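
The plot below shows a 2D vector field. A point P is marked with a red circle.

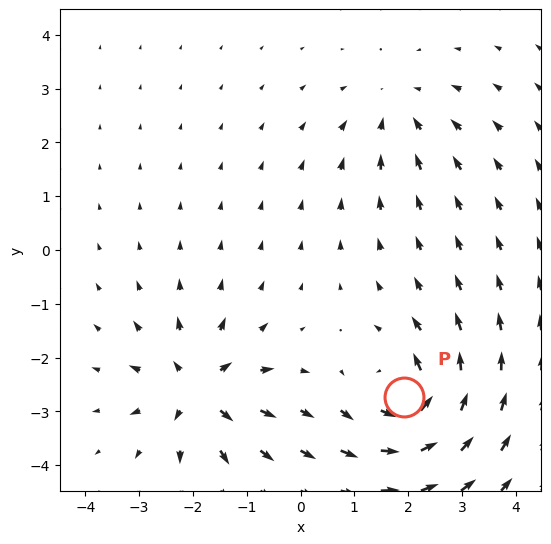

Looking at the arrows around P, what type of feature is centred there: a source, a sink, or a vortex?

At P (1.9, -2.7) the arrows circulate counterclockwise. Divergence ≈0, curl about +6 — near-zero divergence with nonzero curl is a vortex.

vortex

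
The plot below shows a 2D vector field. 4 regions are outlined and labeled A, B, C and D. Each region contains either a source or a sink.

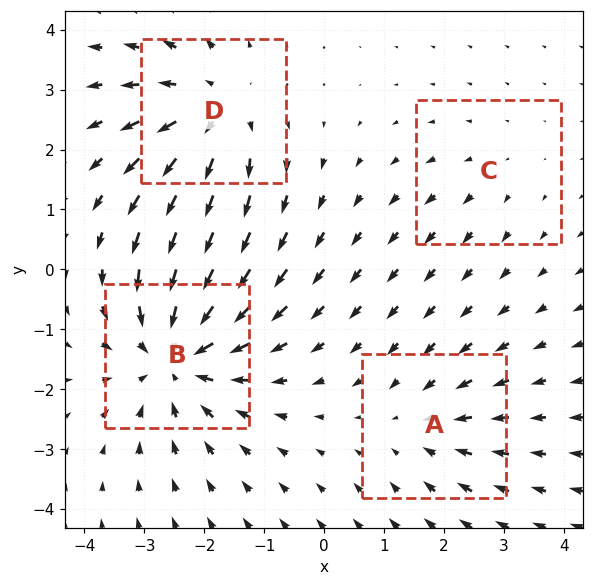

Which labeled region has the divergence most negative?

B

Divergence at each region's feature centre — A: about -3, B: about -6, C: about +2, D: about +5. Region B is most negative.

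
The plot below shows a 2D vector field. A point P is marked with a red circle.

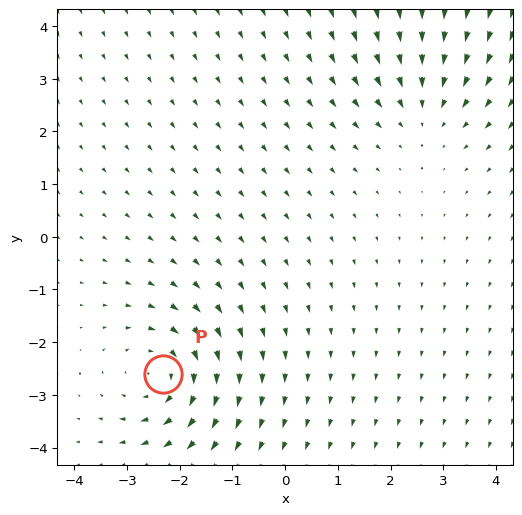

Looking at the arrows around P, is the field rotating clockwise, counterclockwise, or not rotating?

clockwise

Near P at (-2.3, -2.6) the arrows circulate clockwise. The curl (z-component) there is about -3; negative curl means clockwise rotation.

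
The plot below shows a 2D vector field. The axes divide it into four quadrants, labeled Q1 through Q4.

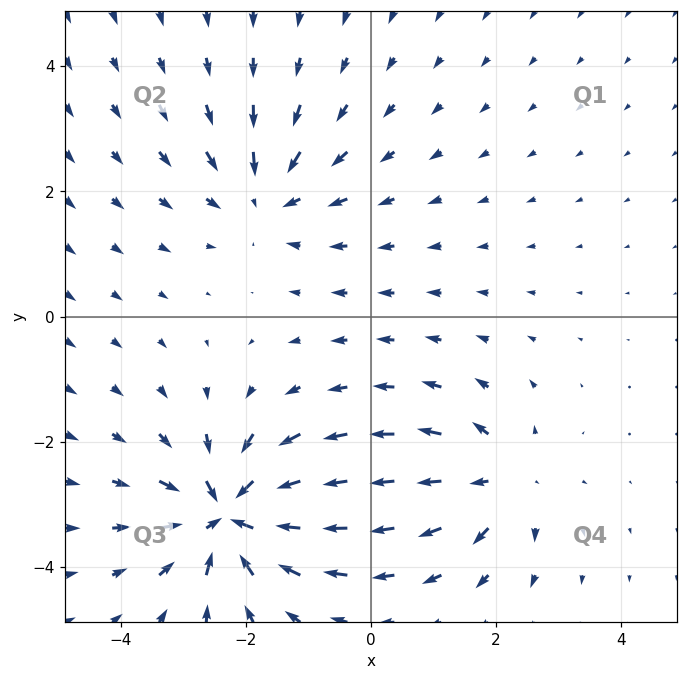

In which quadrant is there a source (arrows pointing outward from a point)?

Q4

The source sits at approximately (2.1, -2.6), which lies in quadrant Q4. The divergence there is about +4, positive as expected for a source.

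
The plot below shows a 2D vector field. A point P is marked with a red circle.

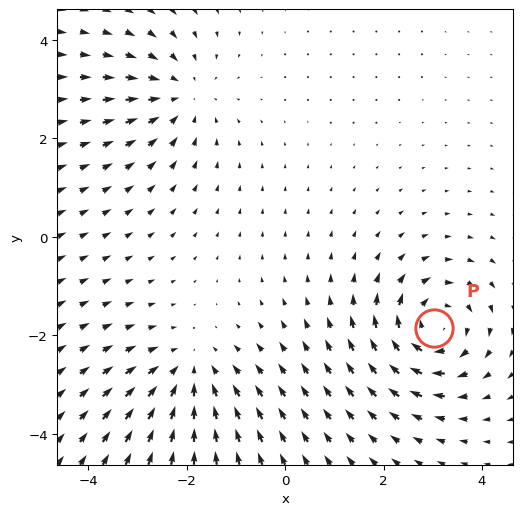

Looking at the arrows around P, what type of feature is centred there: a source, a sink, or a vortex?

vortex

At P (3.0, -1.9) the arrows circulate clockwise. Divergence ≈0, curl about -4 — near-zero divergence with nonzero curl is a vortex.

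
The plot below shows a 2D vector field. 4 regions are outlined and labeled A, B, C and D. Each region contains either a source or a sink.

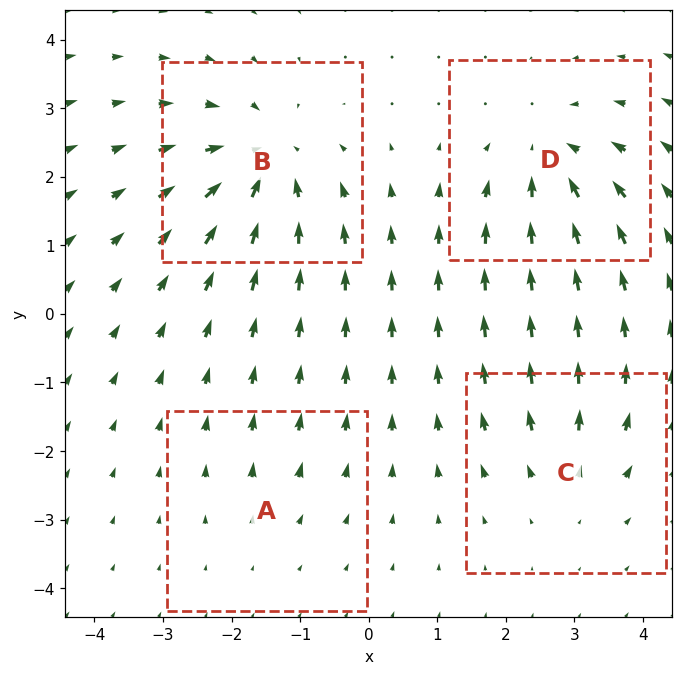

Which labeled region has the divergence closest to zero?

A

Divergence at each region's feature centre — A: about +2, B: about -6, C: about +3, D: about -5. Region A is closest to zero.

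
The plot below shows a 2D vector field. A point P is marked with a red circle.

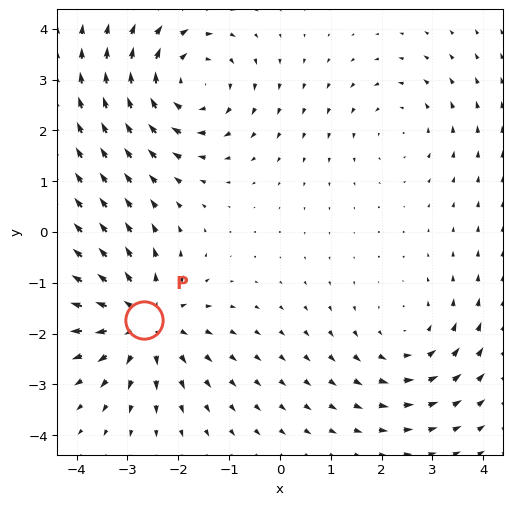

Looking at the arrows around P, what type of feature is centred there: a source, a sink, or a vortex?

source

At P (-2.7, -1.7) the arrows spread outward. Divergence about +5, curl ≈0 — positive divergence with near-zero curl is a source.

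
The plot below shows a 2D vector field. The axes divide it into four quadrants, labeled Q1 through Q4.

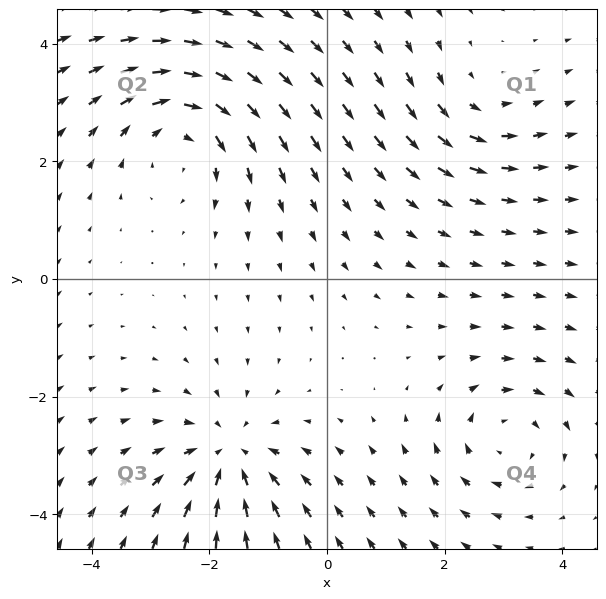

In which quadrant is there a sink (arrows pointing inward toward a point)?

Q3

The sink sits at approximately (-1.7, -3.0), which lies in quadrant Q3. The divergence there is about -5, negative as expected for a sink.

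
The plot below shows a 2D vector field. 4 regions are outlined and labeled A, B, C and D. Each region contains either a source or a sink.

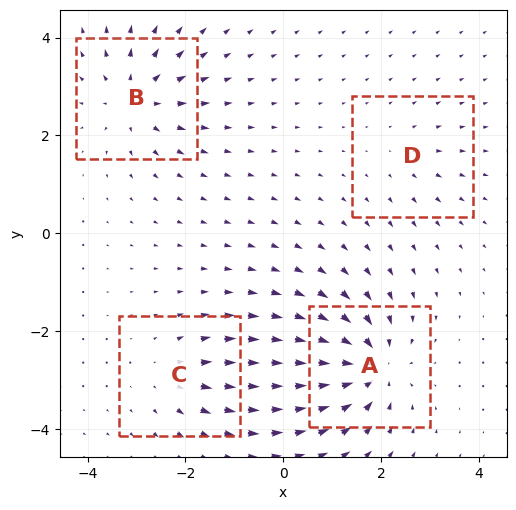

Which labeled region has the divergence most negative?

A

Divergence at each region's feature centre — A: about -8, B: about +6, C: about +4, D: about +2. Region A is most negative.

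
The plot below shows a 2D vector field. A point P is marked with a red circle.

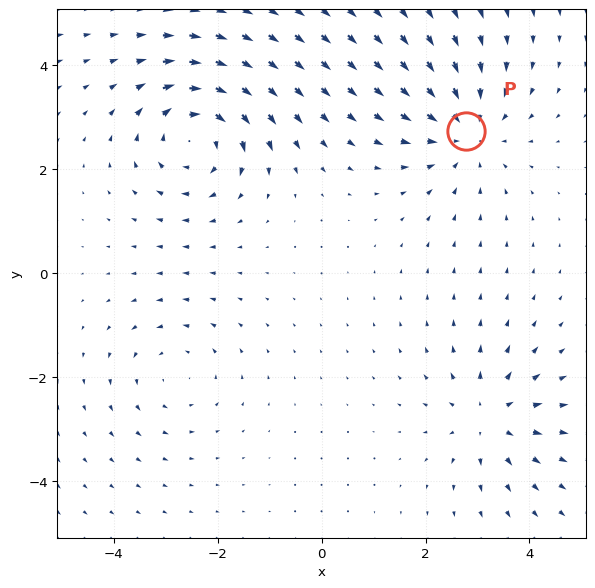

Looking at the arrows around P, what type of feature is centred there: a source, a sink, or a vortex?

sink

At P (2.8, 2.7) the arrows converge inward. Divergence about -4, curl ≈0 — negative divergence with near-zero curl is a sink.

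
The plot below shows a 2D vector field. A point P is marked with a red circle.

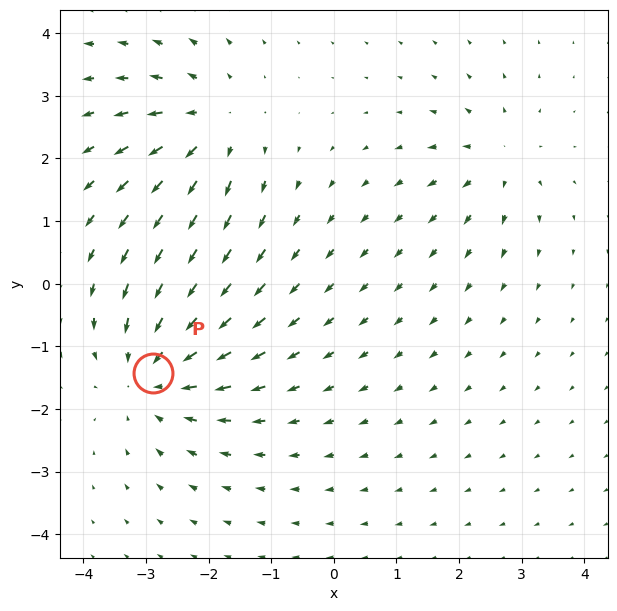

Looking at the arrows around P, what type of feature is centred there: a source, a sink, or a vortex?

sink

At P (-2.9, -1.4) the arrows converge inward. Divergence about -4, curl ≈0 — negative divergence with near-zero curl is a sink.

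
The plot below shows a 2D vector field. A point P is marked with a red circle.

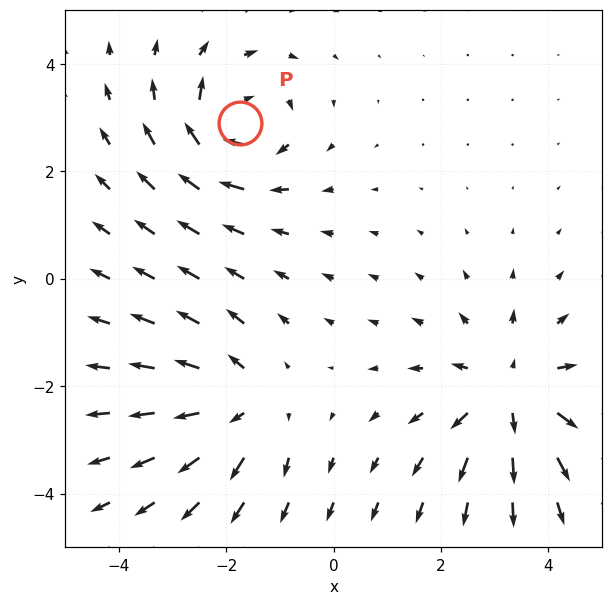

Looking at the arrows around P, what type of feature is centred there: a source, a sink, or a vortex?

At P (-1.7, 2.9) the arrows circulate clockwise. Divergence ≈0, curl about -5 — near-zero divergence with nonzero curl is a vortex.

vortex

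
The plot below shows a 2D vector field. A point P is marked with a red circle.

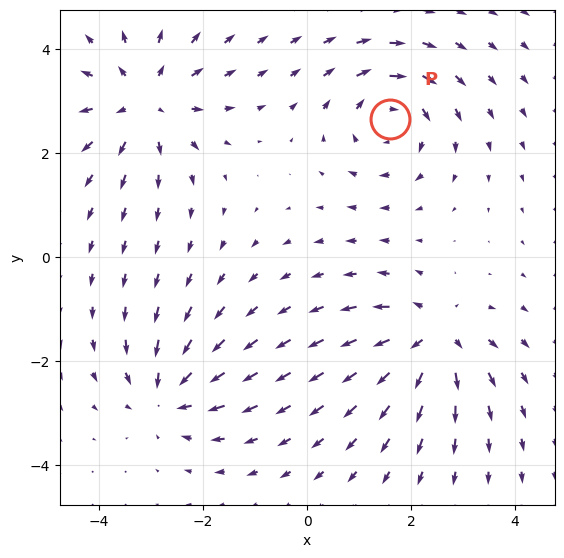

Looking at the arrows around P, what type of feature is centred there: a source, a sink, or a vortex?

At P (1.6, 2.7) the arrows circulate clockwise. Divergence ≈0, curl about -4 — near-zero divergence with nonzero curl is a vortex.

vortex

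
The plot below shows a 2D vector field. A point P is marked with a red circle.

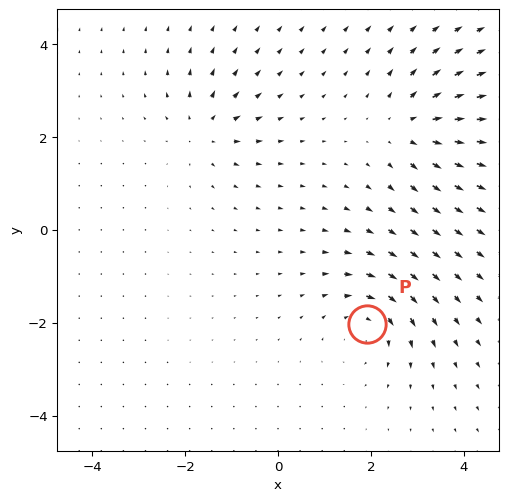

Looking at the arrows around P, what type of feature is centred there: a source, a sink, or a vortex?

vortex

At P (1.9, -2.0) the arrows circulate clockwise. Divergence ≈0, curl about -4 — near-zero divergence with nonzero curl is a vortex.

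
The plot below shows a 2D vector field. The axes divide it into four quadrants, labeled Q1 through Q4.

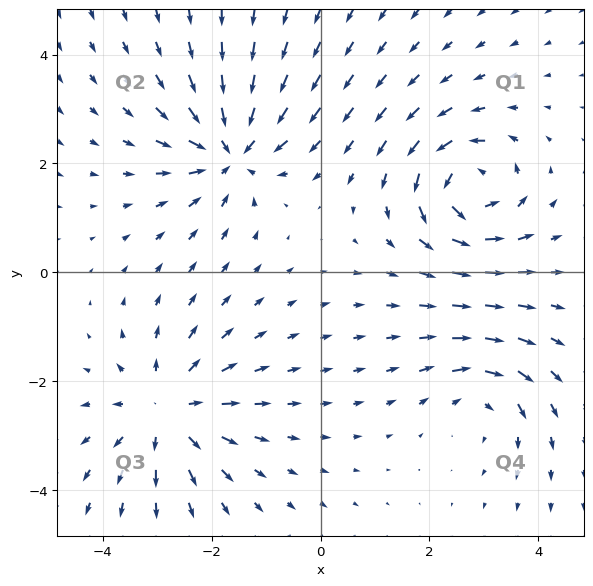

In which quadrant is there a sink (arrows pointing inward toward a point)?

The sink sits at approximately (-1.6, 2.2), which lies in quadrant Q2. The divergence there is about -5, negative as expected for a sink.

Q2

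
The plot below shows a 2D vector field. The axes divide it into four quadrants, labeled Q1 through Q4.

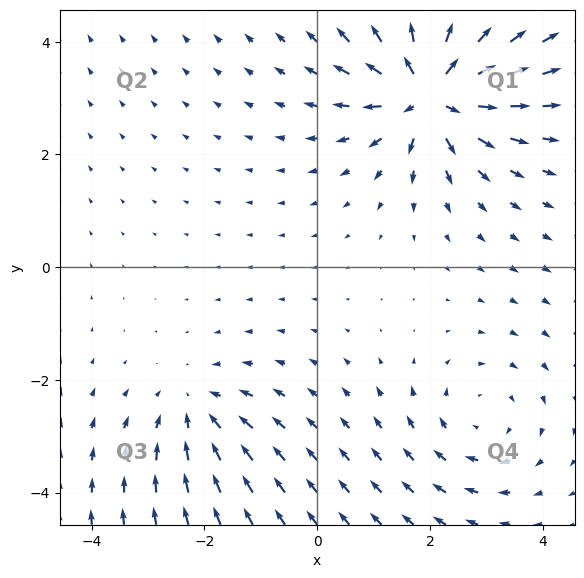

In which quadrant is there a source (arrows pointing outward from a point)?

Q1

The source sits at approximately (2.0, 3.1), which lies in quadrant Q1. The divergence there is about +6, positive as expected for a source.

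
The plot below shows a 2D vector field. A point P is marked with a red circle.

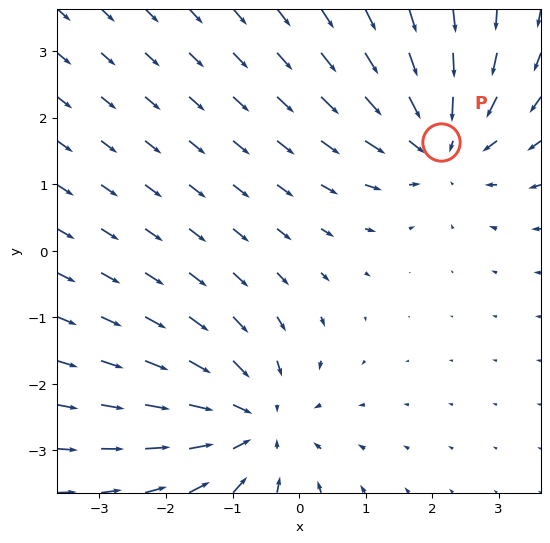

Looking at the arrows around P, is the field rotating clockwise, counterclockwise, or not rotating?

not rotating

Near P at (2.1, 1.6) the arrows show no circulation. The curl there is ≈0.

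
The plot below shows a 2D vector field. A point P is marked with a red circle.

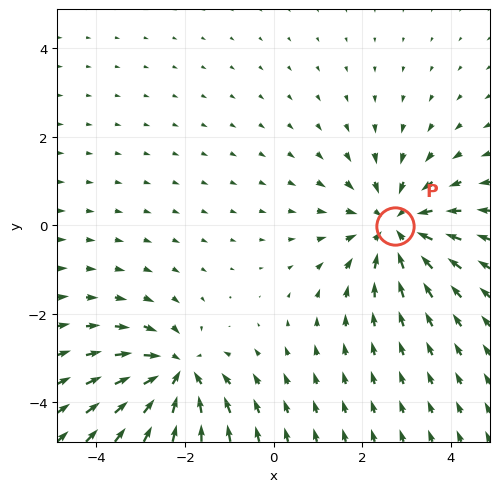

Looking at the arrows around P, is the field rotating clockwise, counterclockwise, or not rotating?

not rotating

Near P at (2.7, -0.0) the arrows show no circulation. The curl there is ≈0.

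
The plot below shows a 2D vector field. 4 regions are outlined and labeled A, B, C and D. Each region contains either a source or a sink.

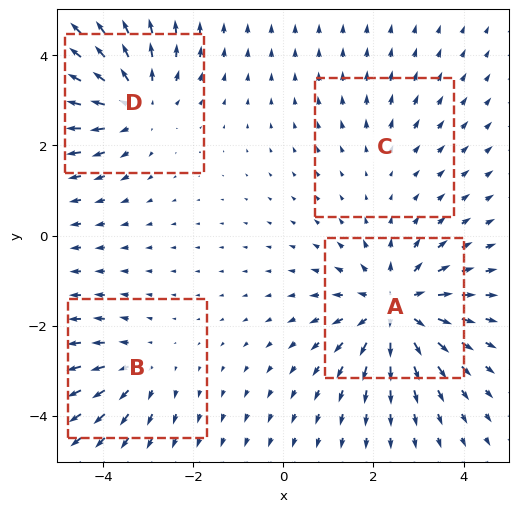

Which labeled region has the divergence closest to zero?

Divergence at each region's feature centre — A: about +6, B: about +3, C: about +2, D: about +5. Region C is closest to zero.

C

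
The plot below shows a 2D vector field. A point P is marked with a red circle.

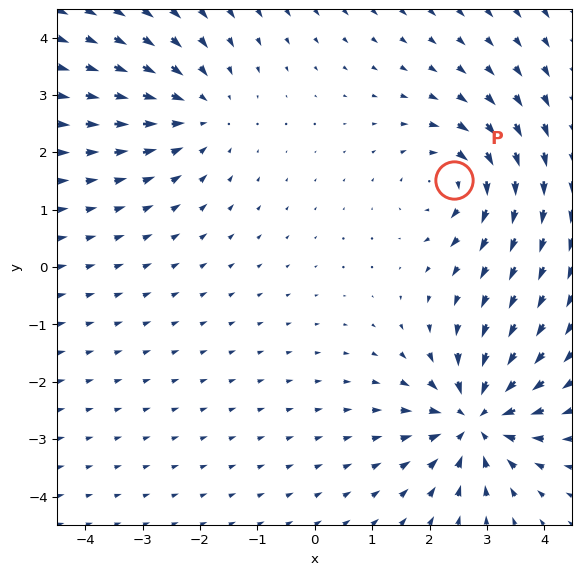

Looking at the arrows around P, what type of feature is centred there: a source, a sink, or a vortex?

At P (2.4, 1.5) the arrows circulate clockwise. Divergence ≈0, curl about -5 — near-zero divergence with nonzero curl is a vortex.

vortex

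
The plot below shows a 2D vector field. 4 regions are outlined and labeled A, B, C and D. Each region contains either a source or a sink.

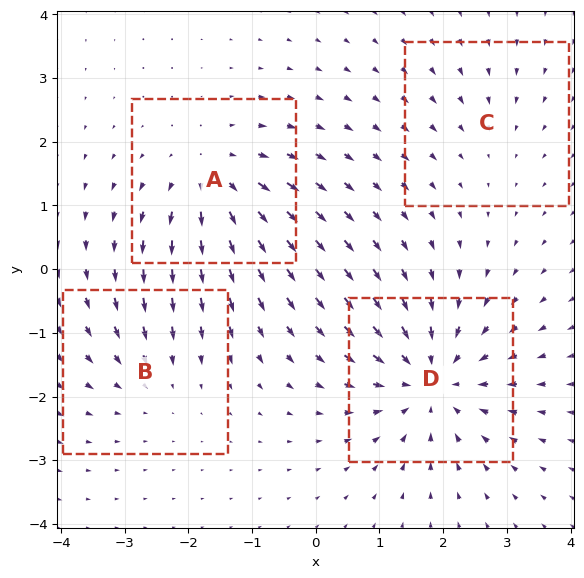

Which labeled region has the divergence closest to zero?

Divergence at each region's feature centre — A: about +5, B: about -3, C: about -2, D: about -6. Region C is closest to zero.

C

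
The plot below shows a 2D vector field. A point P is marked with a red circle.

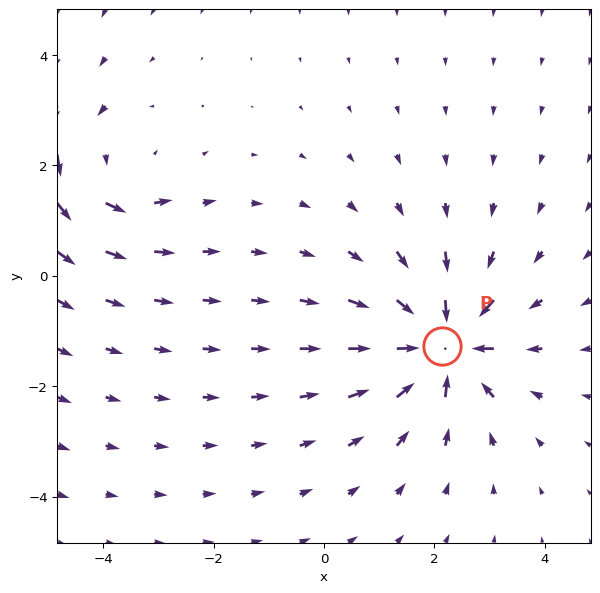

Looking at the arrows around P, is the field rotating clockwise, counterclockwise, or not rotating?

Near P at (2.1, -1.3) the arrows show no circulation. The curl there is ≈0.

not rotating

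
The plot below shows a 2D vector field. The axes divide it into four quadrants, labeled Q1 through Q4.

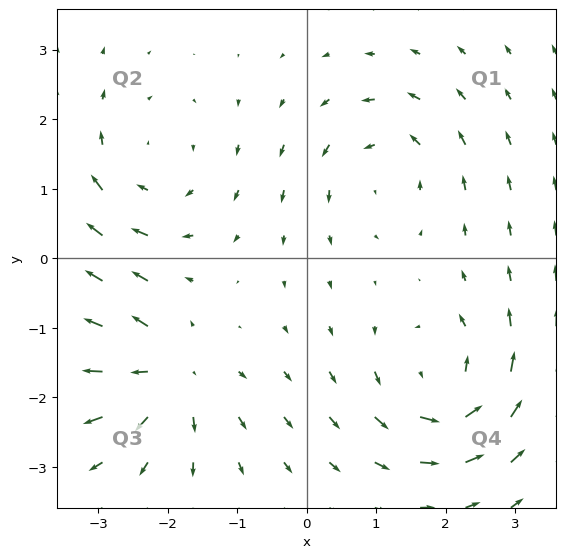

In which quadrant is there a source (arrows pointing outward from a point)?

The source sits at approximately (-2.0, -1.7), which lies in quadrant Q3. The divergence there is about +6, positive as expected for a source.

Q3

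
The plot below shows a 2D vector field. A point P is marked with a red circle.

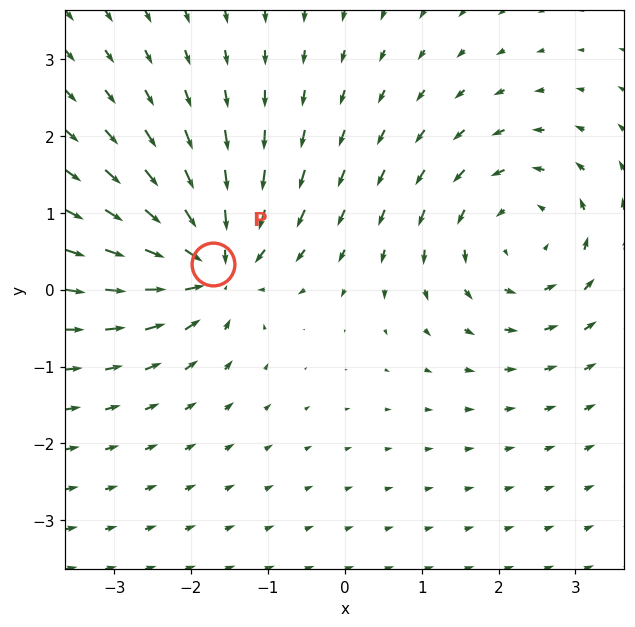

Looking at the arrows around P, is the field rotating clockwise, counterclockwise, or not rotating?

Near P at (-1.7, 0.3) the arrows show no circulation. The curl there is ≈0.

not rotating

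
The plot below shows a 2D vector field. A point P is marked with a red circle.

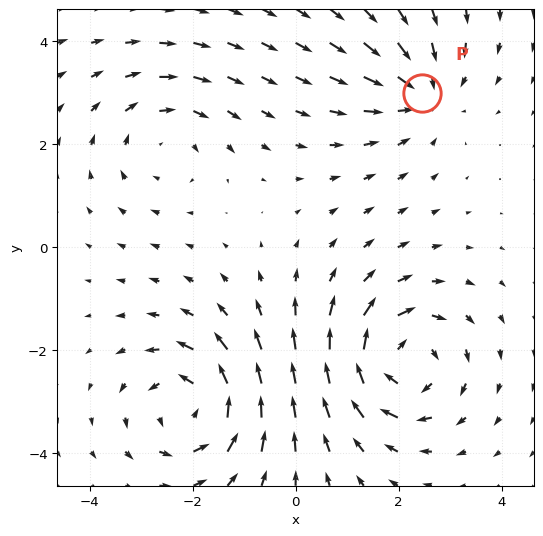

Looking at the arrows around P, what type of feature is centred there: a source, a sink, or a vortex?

sink

At P (2.4, 3.0) the arrows converge inward. Divergence about -3, curl ≈0 — negative divergence with near-zero curl is a sink.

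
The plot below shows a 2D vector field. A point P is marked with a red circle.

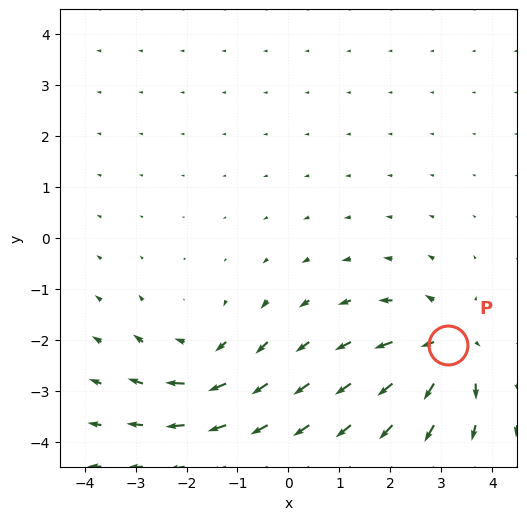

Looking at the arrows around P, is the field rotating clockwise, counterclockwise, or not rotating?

not rotating

Near P at (3.1, -2.1) the arrows show no circulation. The curl there is ≈0.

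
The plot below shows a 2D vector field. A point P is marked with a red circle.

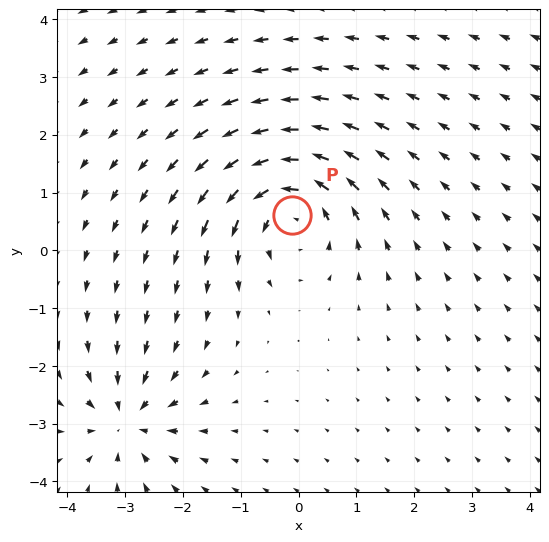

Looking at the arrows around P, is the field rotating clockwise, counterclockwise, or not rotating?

counterclockwise

Near P at (-0.1, 0.6) the arrows circulate counterclockwise. The curl (z-component) there is about +4; positive curl means counterclockwise rotation.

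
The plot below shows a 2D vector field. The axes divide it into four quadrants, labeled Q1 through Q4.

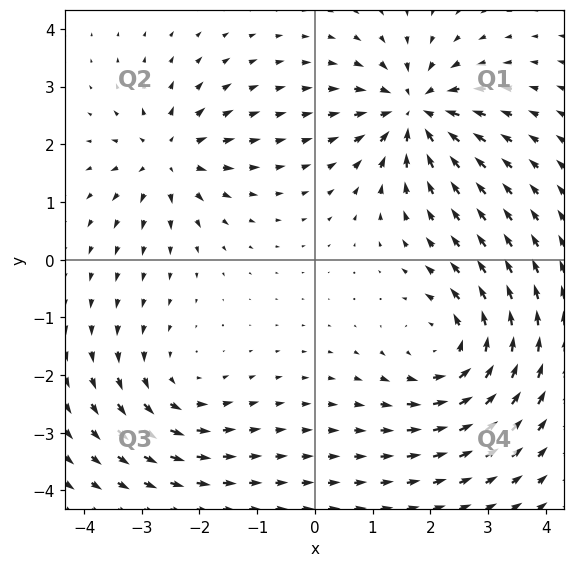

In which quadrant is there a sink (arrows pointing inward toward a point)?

Q1

The sink sits at approximately (1.7, 2.6), which lies in quadrant Q1. The divergence there is about -6, negative as expected for a sink.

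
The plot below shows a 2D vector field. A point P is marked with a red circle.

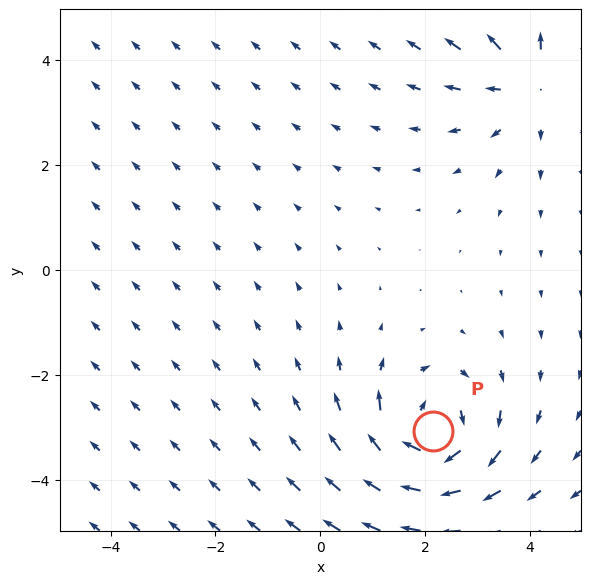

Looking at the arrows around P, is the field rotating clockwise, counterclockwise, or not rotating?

clockwise

Near P at (2.2, -3.1) the arrows circulate clockwise. The curl (z-component) there is about -5; negative curl means clockwise rotation.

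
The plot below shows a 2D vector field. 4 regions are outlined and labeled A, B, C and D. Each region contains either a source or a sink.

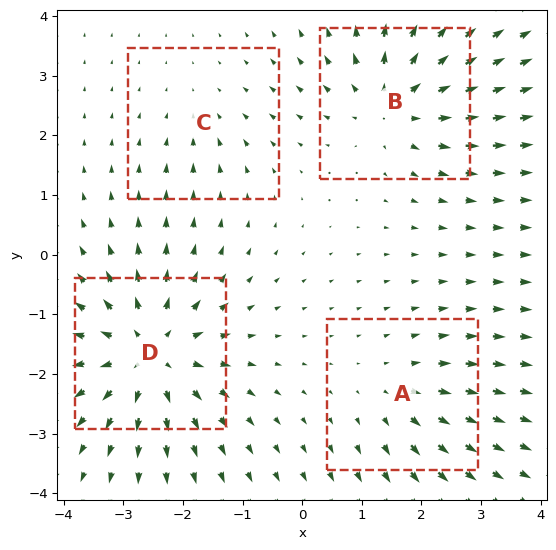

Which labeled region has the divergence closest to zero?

C

Divergence at each region's feature centre — A: about +3, B: about +5, C: about -2, D: about +7. Region C is closest to zero.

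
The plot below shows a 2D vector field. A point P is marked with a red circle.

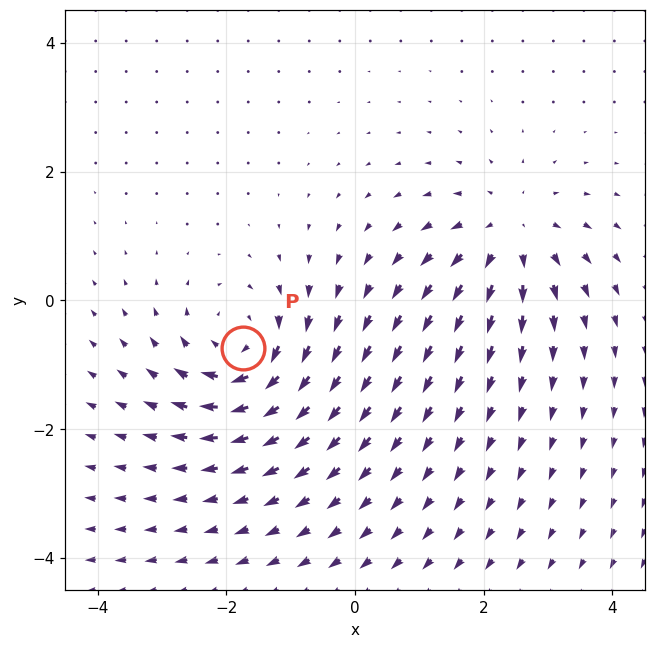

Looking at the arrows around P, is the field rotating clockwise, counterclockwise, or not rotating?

Near P at (-1.7, -0.7) the arrows circulate clockwise. The curl (z-component) there is about -6; negative curl means clockwise rotation.

clockwise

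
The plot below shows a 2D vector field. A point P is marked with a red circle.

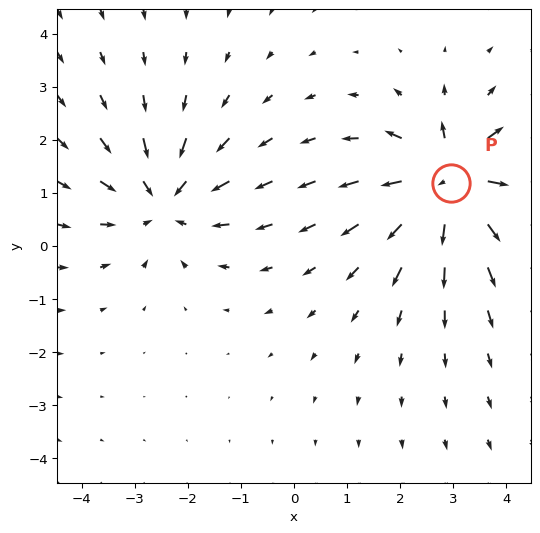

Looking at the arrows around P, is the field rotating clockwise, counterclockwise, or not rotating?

Near P at (3.0, 1.2) the arrows show no circulation. The curl there is ≈0.

not rotating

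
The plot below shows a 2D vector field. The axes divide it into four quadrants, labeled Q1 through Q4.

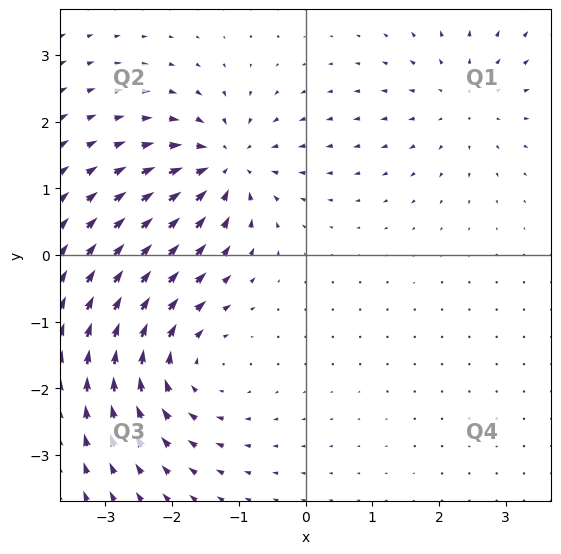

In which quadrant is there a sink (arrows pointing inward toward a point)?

Q2

The sink sits at approximately (-1.2, 1.3), which lies in quadrant Q2. The divergence there is about -5, negative as expected for a sink.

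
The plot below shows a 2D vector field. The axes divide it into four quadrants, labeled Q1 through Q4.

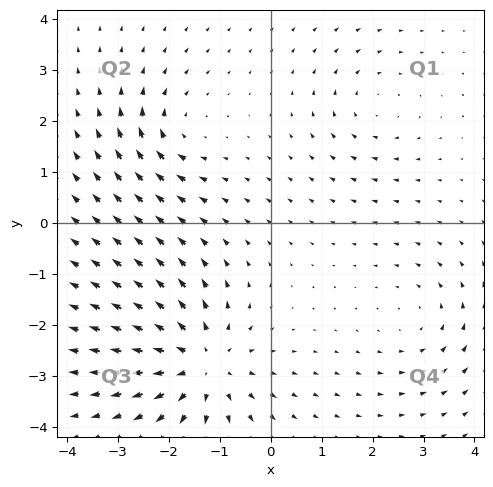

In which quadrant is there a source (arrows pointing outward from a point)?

The source sits at approximately (-1.3, -2.8), which lies in quadrant Q3. The divergence there is about +5, positive as expected for a source.

Q3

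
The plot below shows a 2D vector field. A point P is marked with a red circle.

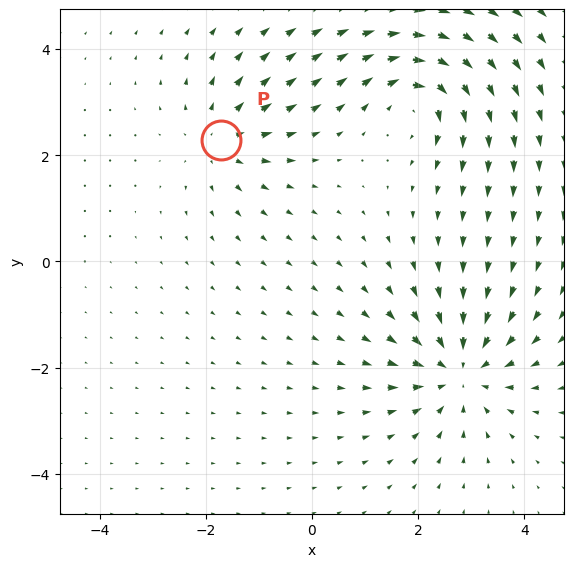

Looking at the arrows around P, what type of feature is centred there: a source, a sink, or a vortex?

source

At P (-1.7, 2.3) the arrows spread outward. Divergence about +3, curl ≈0 — positive divergence with near-zero curl is a source.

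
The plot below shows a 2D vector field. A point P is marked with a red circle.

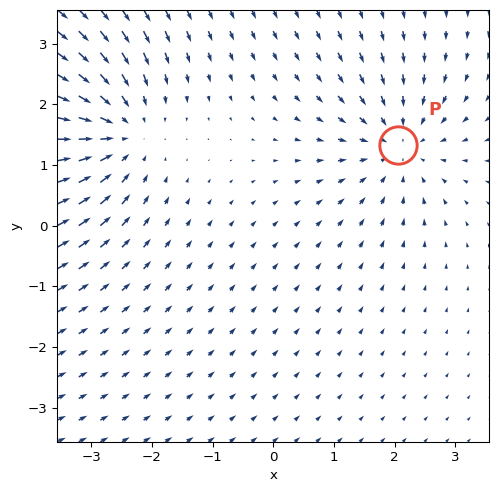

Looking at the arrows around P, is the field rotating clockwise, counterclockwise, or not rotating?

Near P at (2.1, 1.3) the arrows show no circulation. The curl there is ≈0.

not rotating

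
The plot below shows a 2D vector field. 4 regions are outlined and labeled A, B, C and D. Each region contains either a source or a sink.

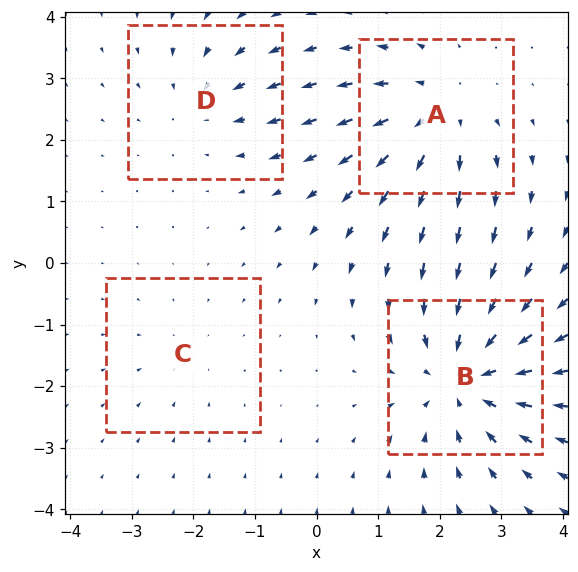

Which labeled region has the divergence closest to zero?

Divergence at each region's feature centre — A: about +4, B: about -6, C: about -2, D: about -3. Region C is closest to zero.

C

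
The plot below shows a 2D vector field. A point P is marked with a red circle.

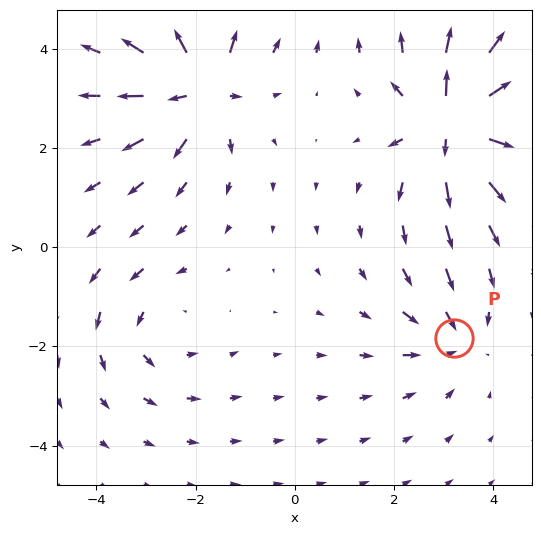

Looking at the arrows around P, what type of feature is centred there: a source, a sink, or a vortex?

sink

At P (3.2, -1.8) the arrows converge inward. Divergence about -3, curl ≈0 — negative divergence with near-zero curl is a sink.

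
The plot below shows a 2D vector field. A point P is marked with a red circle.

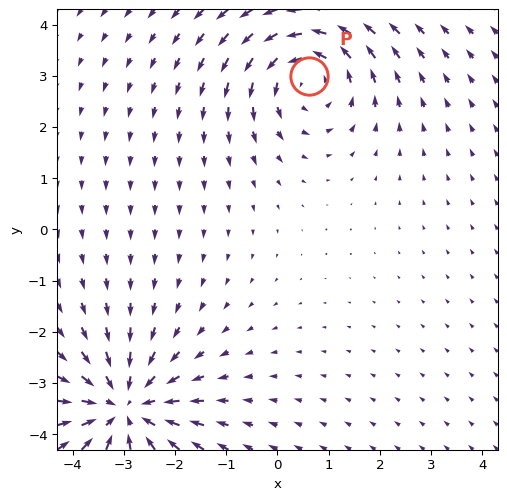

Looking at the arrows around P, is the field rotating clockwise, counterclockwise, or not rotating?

counterclockwise

Near P at (0.6, 3.0) the arrows circulate counterclockwise. The curl (z-component) there is about +4; positive curl means counterclockwise rotation.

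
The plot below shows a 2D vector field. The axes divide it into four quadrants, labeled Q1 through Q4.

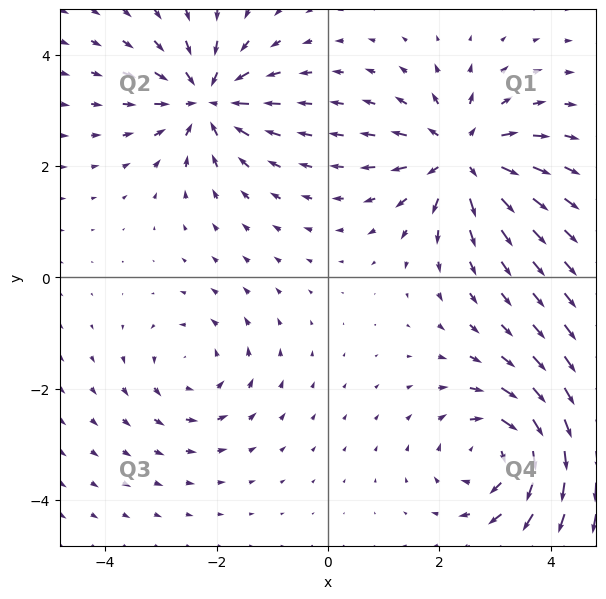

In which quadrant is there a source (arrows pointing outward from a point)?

The source sits at approximately (2.4, 2.2), which lies in quadrant Q1. The divergence there is about +6, positive as expected for a source.

Q1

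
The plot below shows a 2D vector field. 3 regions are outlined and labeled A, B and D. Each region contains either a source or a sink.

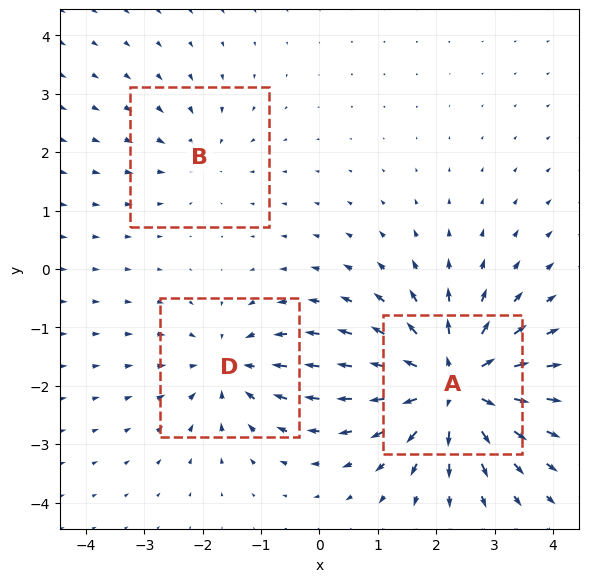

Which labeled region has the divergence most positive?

A

Divergence at each region's feature centre — A: about +6, B: about -2, D: about -3. Region A is most positive.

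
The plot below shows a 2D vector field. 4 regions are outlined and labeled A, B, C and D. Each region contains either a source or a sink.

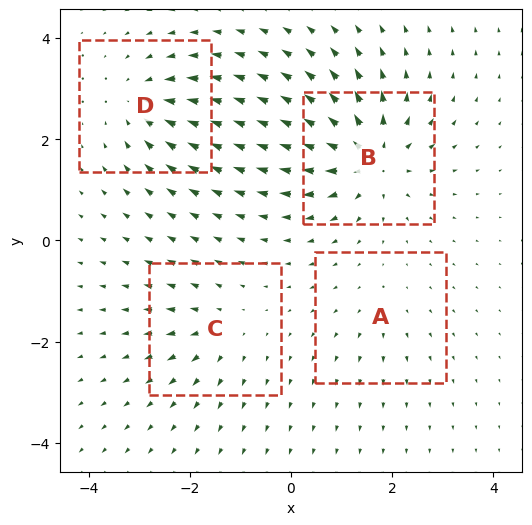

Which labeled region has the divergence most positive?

Divergence at each region's feature centre — A: about +2, B: about +8, C: about +4, D: about -5. Region B is most positive.

B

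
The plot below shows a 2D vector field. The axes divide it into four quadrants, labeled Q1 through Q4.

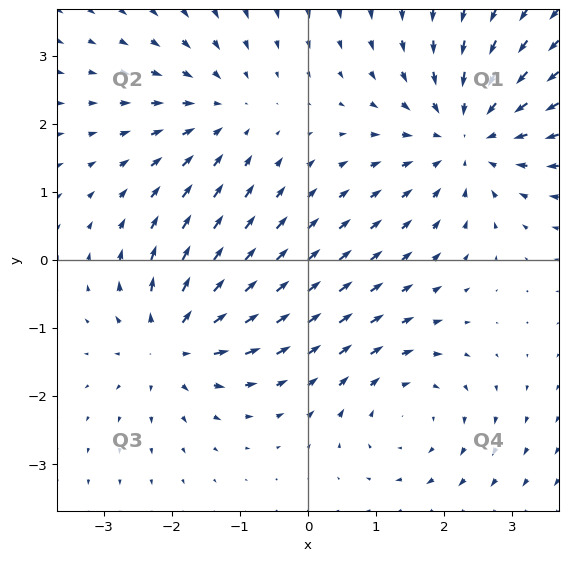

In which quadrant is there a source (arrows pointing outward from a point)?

Q3

The source sits at approximately (-2.0, -1.2), which lies in quadrant Q3. The divergence there is about +5, positive as expected for a source.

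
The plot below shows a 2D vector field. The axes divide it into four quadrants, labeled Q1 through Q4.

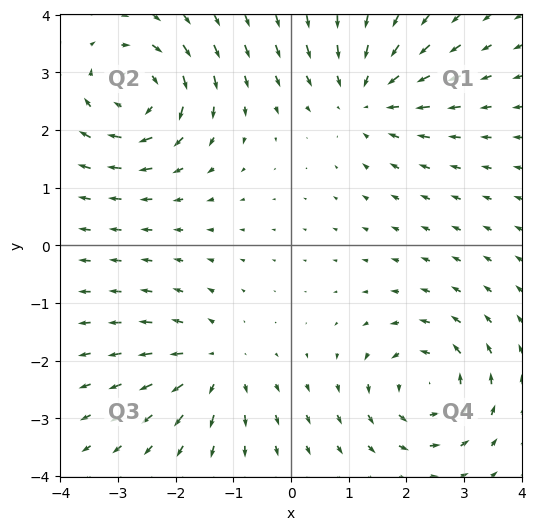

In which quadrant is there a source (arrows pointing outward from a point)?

The source sits at approximately (-1.3, -2.1), which lies in quadrant Q3. The divergence there is about +4, positive as expected for a source.

Q3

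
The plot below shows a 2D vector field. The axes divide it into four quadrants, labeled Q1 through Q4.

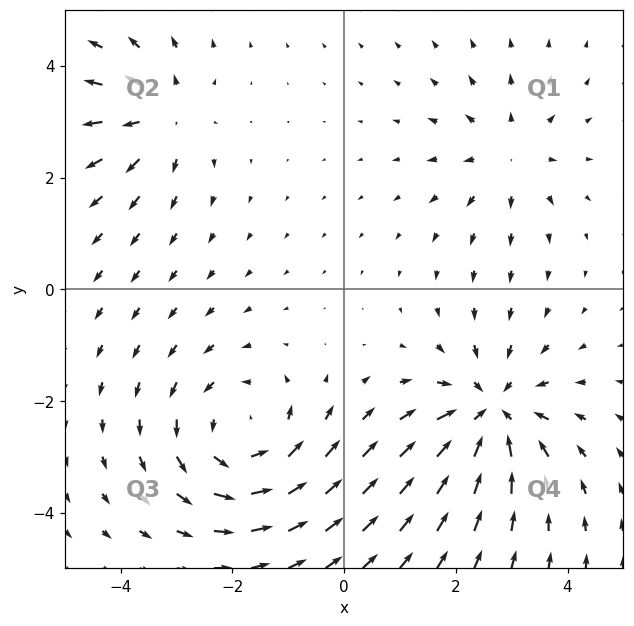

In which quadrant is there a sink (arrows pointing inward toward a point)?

Q4

The sink sits at approximately (2.6, -2.2), which lies in quadrant Q4. The divergence there is about -5, negative as expected for a sink.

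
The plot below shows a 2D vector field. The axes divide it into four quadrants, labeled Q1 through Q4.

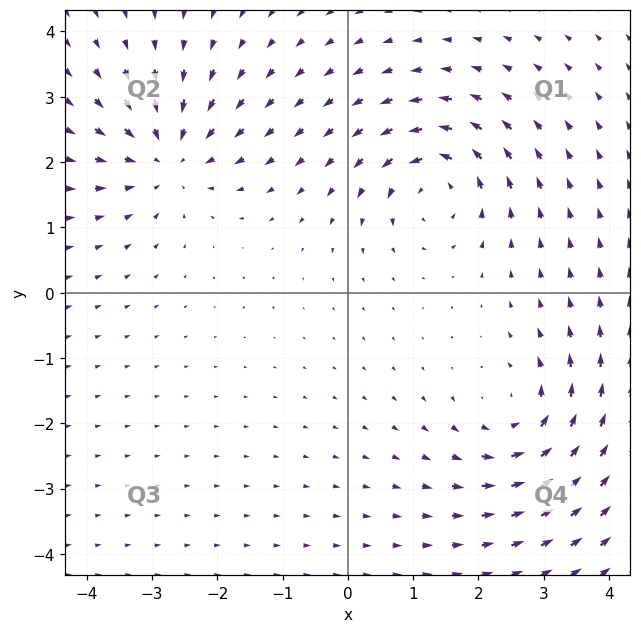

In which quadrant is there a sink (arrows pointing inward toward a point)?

Q2

The sink sits at approximately (-2.8, 2.1), which lies in quadrant Q2. The divergence there is about -5, negative as expected for a sink.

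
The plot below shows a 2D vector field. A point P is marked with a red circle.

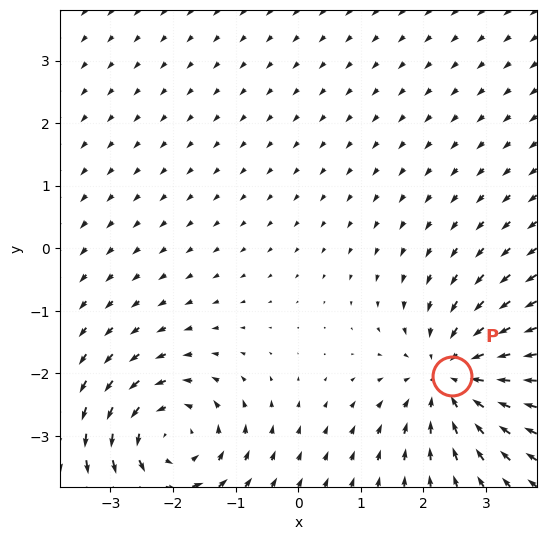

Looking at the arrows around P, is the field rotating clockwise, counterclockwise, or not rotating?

Near P at (2.5, -2.0) the arrows show no circulation. The curl there is ≈0.

not rotating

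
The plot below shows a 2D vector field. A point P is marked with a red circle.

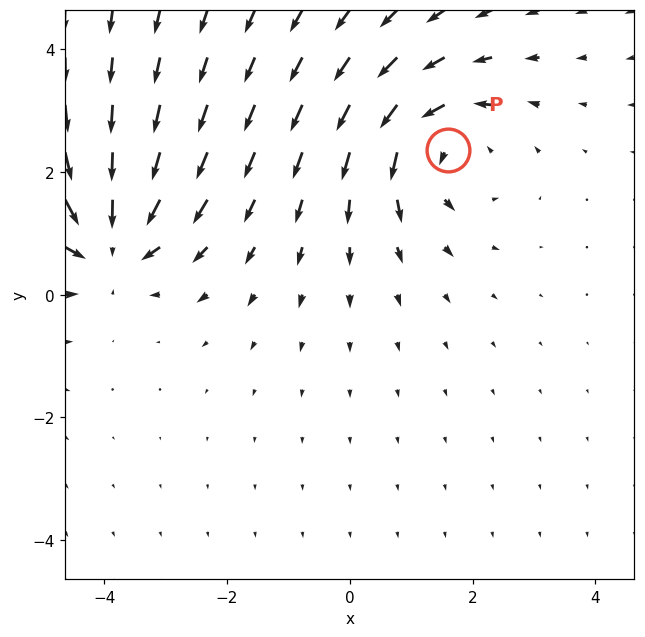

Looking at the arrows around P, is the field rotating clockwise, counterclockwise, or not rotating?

counterclockwise

Near P at (1.6, 2.4) the arrows circulate counterclockwise. The curl (z-component) there is about +3; positive curl means counterclockwise rotation.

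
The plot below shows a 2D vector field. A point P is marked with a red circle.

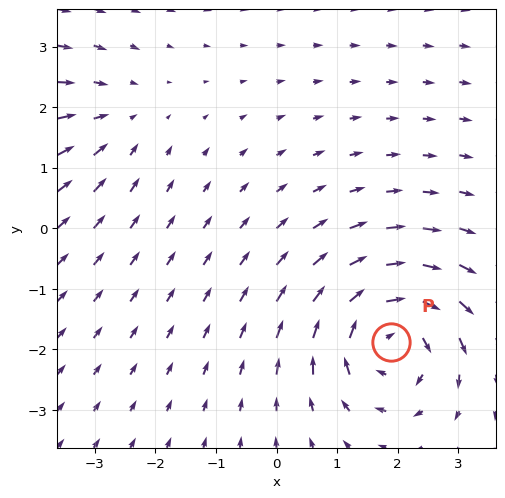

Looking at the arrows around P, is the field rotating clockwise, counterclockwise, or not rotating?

clockwise

Near P at (1.9, -1.9) the arrows circulate clockwise. The curl (z-component) there is about -6; negative curl means clockwise rotation.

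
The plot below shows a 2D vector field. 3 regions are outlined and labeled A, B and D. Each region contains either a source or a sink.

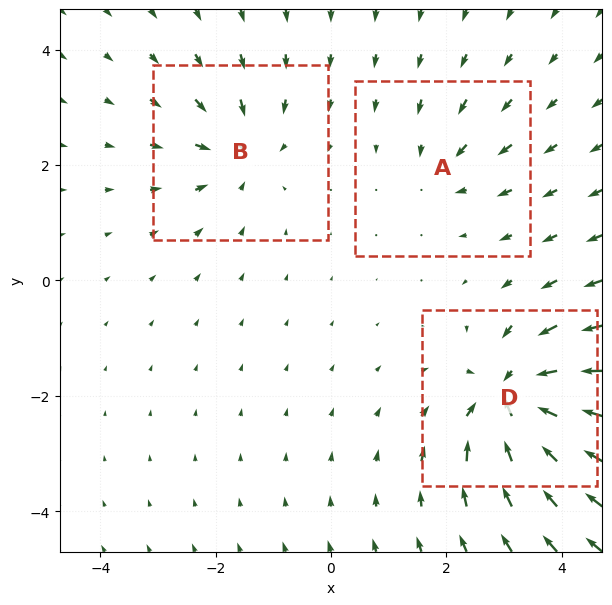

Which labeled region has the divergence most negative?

D

Divergence at each region's feature centre — A: about -2, B: about -4, D: about -6. Region D is most negative.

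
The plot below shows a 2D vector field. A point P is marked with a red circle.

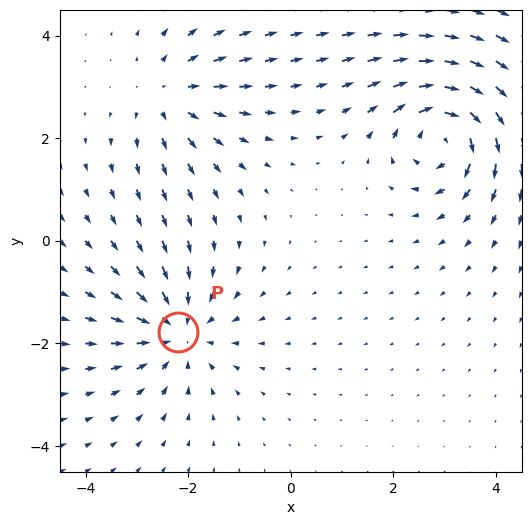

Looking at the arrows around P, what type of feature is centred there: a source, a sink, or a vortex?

At P (-2.2, -1.8) the arrows converge inward. Divergence about -4, curl ≈0 — negative divergence with near-zero curl is a sink.

sink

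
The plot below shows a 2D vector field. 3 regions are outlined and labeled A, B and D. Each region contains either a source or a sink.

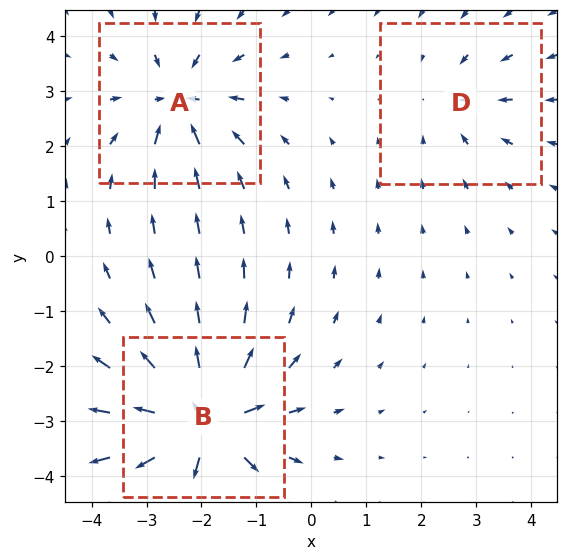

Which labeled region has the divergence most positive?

Divergence at each region's feature centre — A: about -4, B: about +6, D: about -2. Region B is most positive.

B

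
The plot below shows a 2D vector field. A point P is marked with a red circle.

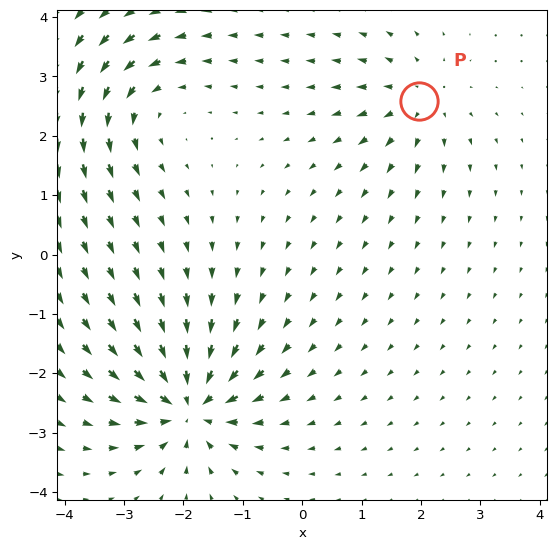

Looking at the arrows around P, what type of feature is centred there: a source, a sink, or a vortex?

source

At P (2.0, 2.6) the arrows spread outward. Divergence about +3, curl ≈0 — positive divergence with near-zero curl is a source.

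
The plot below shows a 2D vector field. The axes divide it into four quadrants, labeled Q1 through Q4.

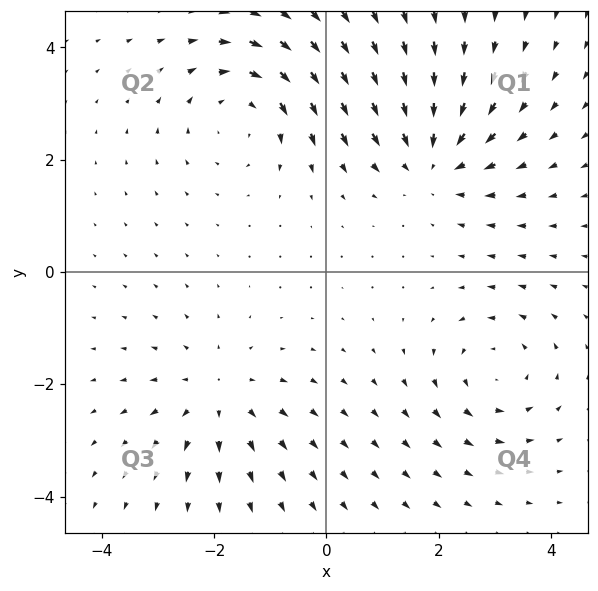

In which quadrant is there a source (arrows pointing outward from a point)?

The source sits at approximately (-1.9, -2.2), which lies in quadrant Q3. The divergence there is about +2, positive as expected for a source.

Q3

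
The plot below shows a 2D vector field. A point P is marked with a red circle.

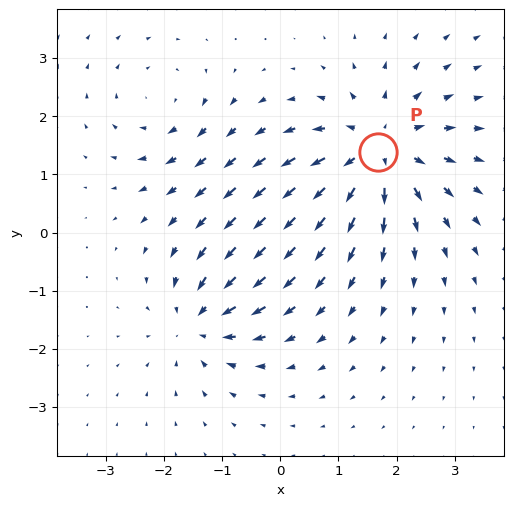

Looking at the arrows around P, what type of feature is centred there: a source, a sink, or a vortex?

source

At P (1.7, 1.4) the arrows spread outward. Divergence about +5, curl ≈0 — positive divergence with near-zero curl is a source.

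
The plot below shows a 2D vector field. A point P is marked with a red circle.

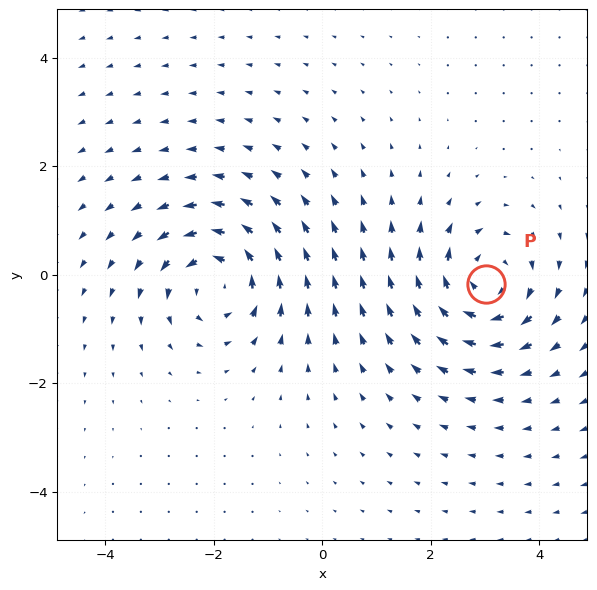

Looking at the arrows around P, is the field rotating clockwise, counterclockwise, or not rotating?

clockwise

Near P at (3.0, -0.2) the arrows circulate clockwise. The curl (z-component) there is about -6; negative curl means clockwise rotation.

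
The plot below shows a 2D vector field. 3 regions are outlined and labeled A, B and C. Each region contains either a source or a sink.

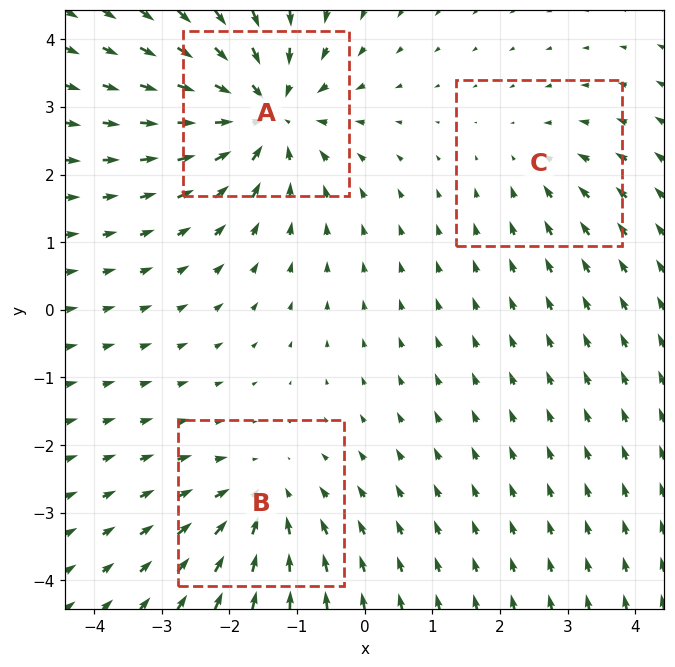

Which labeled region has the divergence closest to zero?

C

Divergence at each region's feature centre — A: about -5, B: about -3, C: about -2. Region C is closest to zero.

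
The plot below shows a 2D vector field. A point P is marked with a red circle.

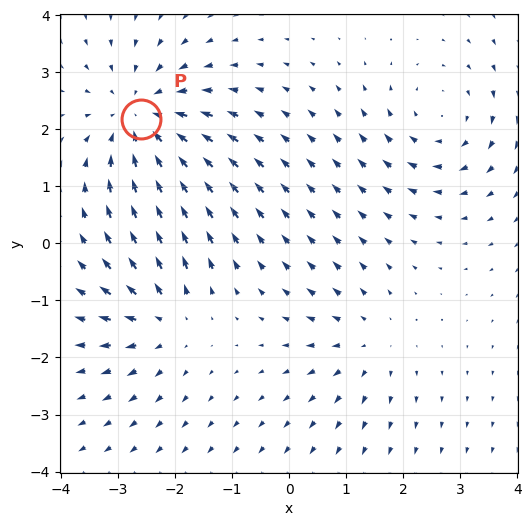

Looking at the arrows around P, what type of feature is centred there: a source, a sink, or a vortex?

At P (-2.6, 2.2) the arrows converge inward. Divergence about -4, curl ≈0 — negative divergence with near-zero curl is a sink.

sink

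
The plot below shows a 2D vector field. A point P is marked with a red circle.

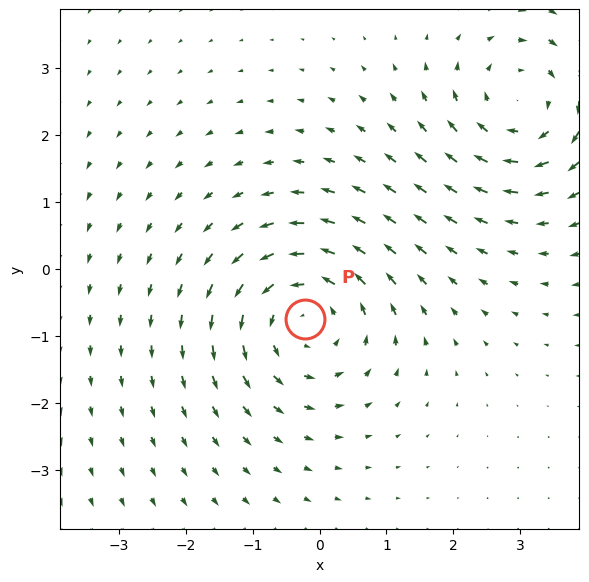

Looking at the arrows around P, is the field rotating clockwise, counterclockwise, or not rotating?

counterclockwise

Near P at (-0.2, -0.7) the arrows circulate counterclockwise. The curl (z-component) there is about +4; positive curl means counterclockwise rotation.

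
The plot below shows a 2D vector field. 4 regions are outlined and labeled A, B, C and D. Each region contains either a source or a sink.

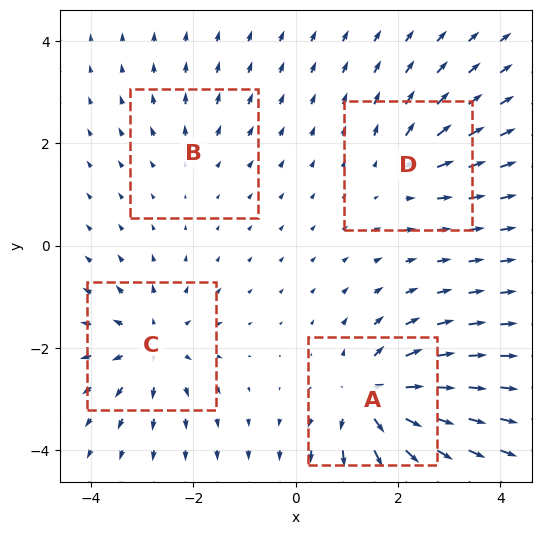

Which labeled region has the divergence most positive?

Divergence at each region's feature centre — A: about +8, B: about +2, C: about +5, D: about +4. Region A is most positive.

A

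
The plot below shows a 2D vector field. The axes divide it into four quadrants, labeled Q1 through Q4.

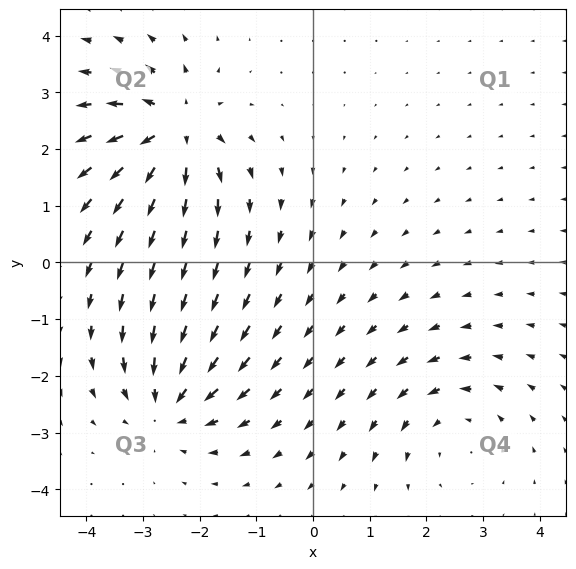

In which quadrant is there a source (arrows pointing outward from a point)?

Q2

The source sits at approximately (-2.4, 2.3), which lies in quadrant Q2. The divergence there is about +7, positive as expected for a source.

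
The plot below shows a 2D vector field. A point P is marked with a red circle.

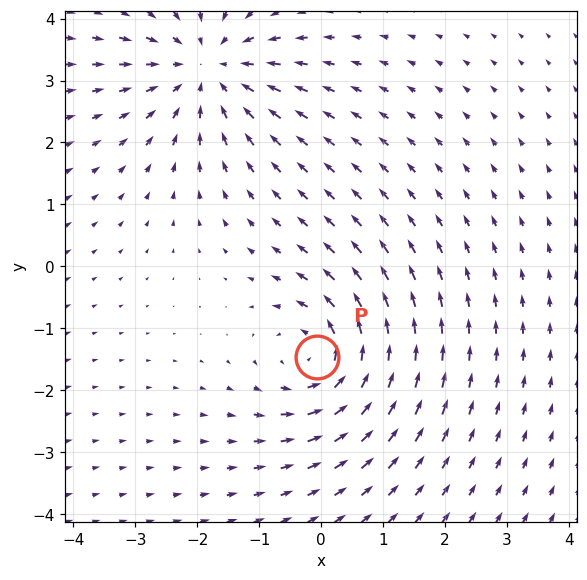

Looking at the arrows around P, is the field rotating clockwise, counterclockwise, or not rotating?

Near P at (-0.1, -1.5) the arrows circulate counterclockwise. The curl (z-component) there is about +4; positive curl means counterclockwise rotation.

counterclockwise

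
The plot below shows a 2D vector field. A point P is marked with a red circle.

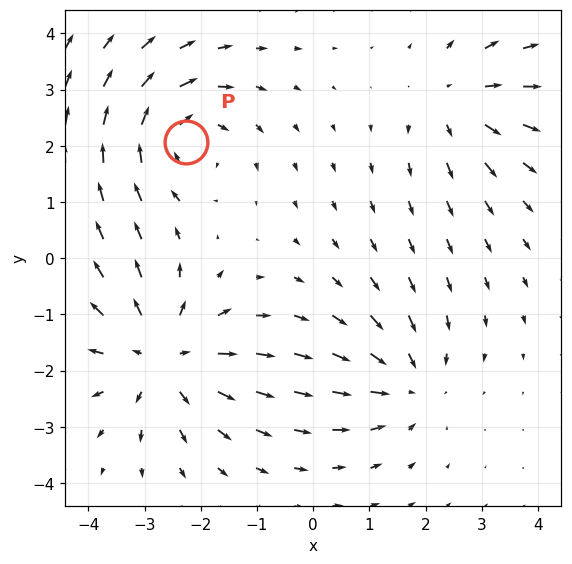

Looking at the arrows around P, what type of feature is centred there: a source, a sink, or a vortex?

vortex

At P (-2.3, 2.1) the arrows circulate clockwise. Divergence ≈0, curl about -4 — near-zero divergence with nonzero curl is a vortex.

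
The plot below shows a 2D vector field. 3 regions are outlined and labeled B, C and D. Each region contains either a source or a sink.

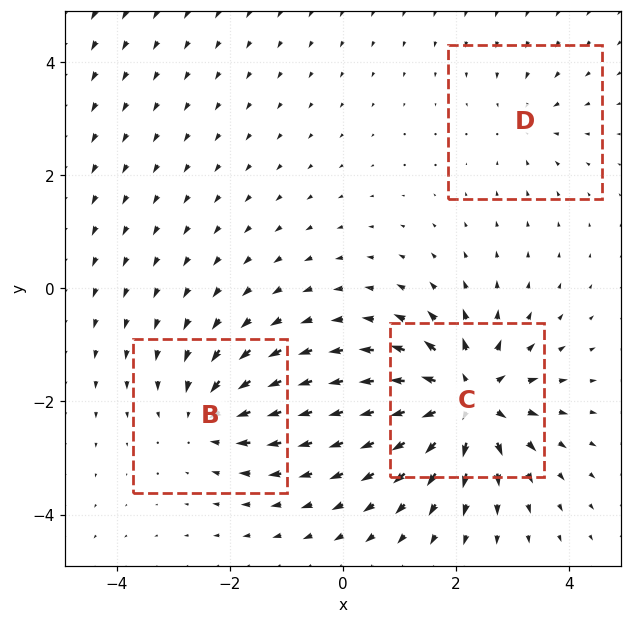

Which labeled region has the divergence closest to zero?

Divergence at each region's feature centre — B: about -4, C: about +6, D: about -2. Region D is closest to zero.

D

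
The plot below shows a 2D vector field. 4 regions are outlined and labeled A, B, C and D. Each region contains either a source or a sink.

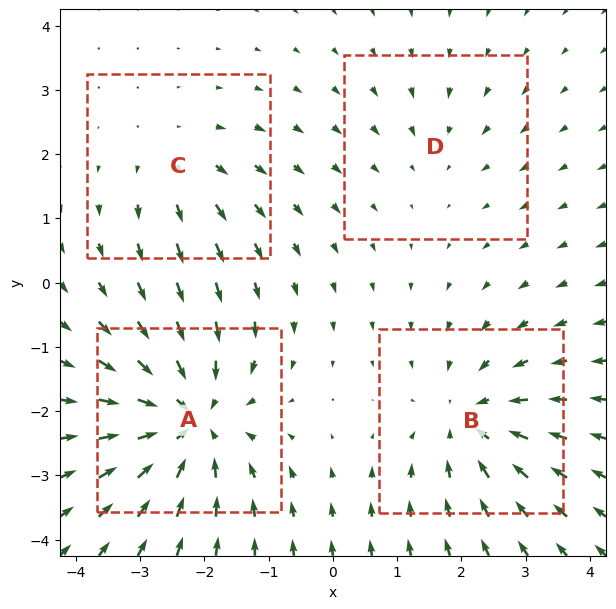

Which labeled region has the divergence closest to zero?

D

Divergence at each region's feature centre — A: about -6, B: about -5, C: about +3, D: about -2. Region D is closest to zero.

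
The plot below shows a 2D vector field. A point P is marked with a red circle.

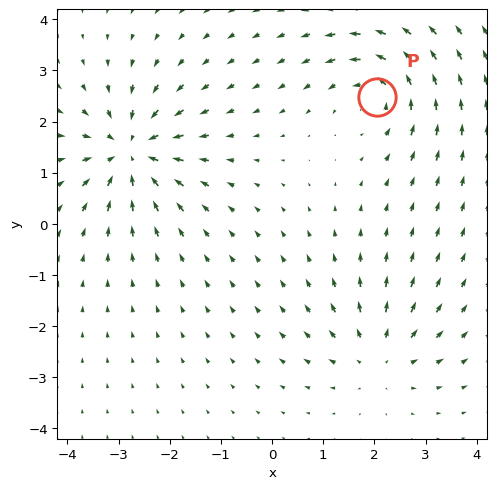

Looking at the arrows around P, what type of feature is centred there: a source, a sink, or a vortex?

vortex

At P (2.0, 2.5) the arrows circulate counterclockwise. Divergence ≈0, curl about +4 — near-zero divergence with nonzero curl is a vortex.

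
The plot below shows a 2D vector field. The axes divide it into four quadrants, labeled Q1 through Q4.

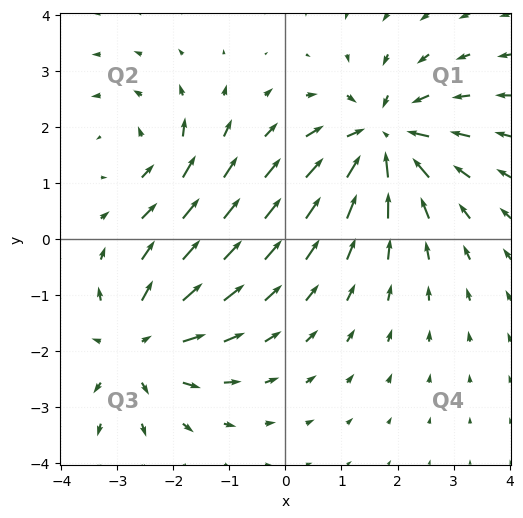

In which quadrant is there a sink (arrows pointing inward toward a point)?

The sink sits at approximately (1.7, 1.8), which lies in quadrant Q1. The divergence there is about -5, negative as expected for a sink.

Q1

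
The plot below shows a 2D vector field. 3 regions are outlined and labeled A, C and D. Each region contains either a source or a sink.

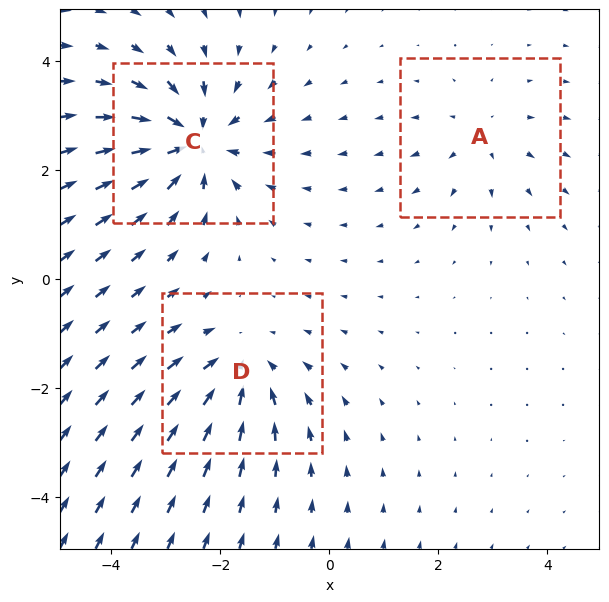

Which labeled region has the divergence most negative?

C

Divergence at each region's feature centre — A: about +2, C: about -5, D: about -3. Region C is most negative.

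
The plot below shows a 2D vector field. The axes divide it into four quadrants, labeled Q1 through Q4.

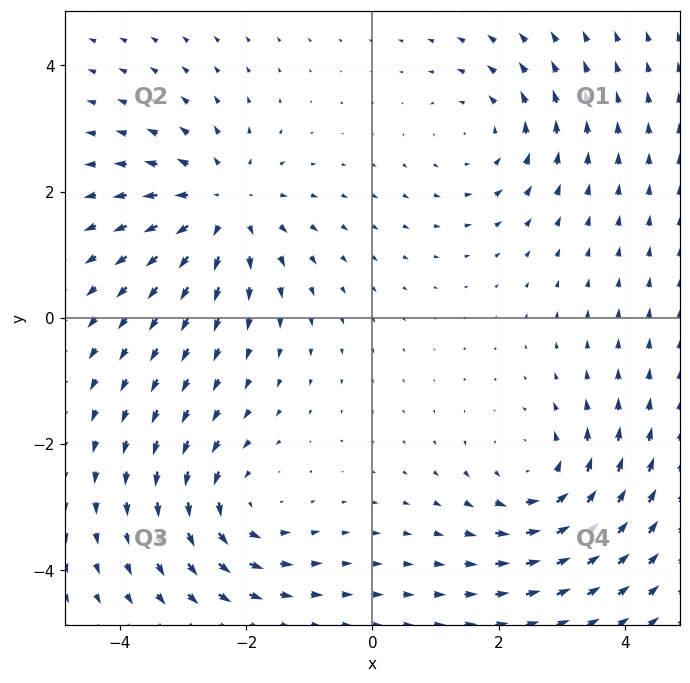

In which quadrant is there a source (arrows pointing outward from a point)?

The source sits at approximately (-2.4, 1.8), which lies in quadrant Q2. The divergence there is about +4, positive as expected for a source.

Q2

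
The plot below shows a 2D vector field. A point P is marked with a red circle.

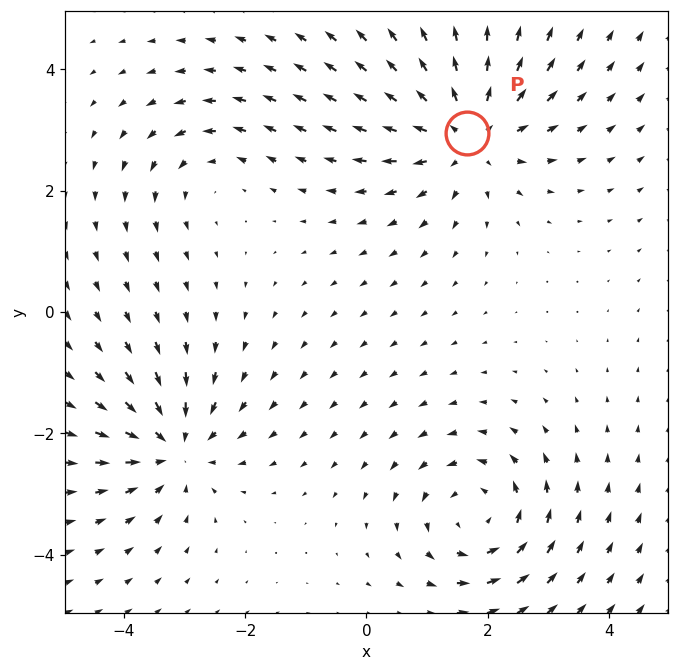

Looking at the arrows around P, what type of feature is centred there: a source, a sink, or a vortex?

source

At P (1.7, 3.0) the arrows spread outward. Divergence about +4, curl ≈0 — positive divergence with near-zero curl is a source.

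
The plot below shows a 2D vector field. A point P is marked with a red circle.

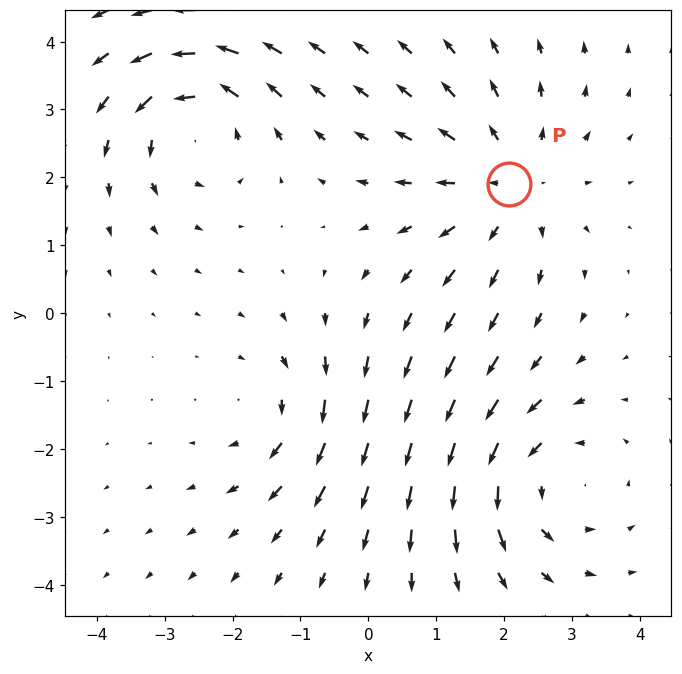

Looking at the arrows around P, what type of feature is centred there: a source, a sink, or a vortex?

source

At P (2.1, 1.9) the arrows spread outward. Divergence about +4, curl ≈0 — positive divergence with near-zero curl is a source.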